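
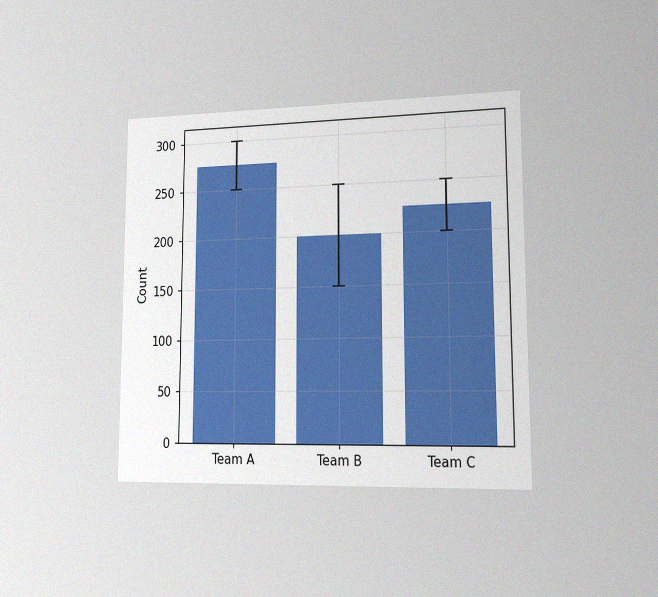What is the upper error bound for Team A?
300

The chart is viewed slightly from the right, with some photo noise. The Team A bar's upper whisker reaches 300.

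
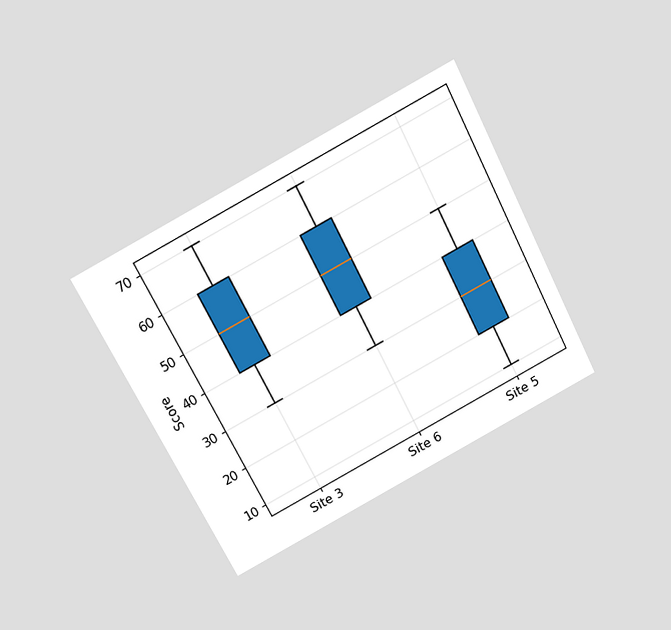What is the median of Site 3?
The chart is tilted about 27° counter-clockwise and viewed slightly from above. The median line in the Site 3 box sits at 50.

50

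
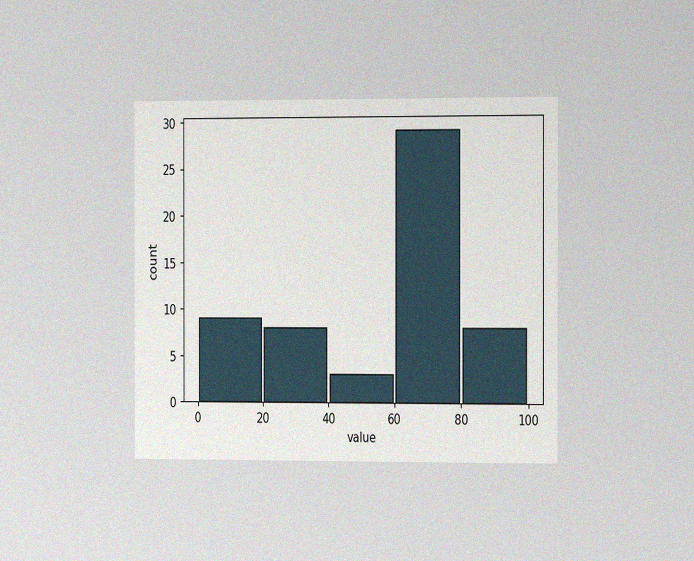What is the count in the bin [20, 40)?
The chart is viewed slightly from the right, with some photo noise. The [20, 40) bin has height 8.

8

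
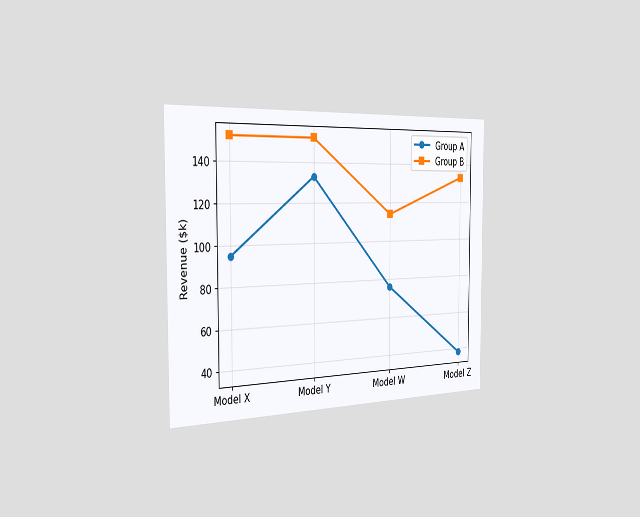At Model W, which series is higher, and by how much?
The chart is viewed slightly from the left. At Model W, Group B sits above the other line by $38k.

Group B, by $38k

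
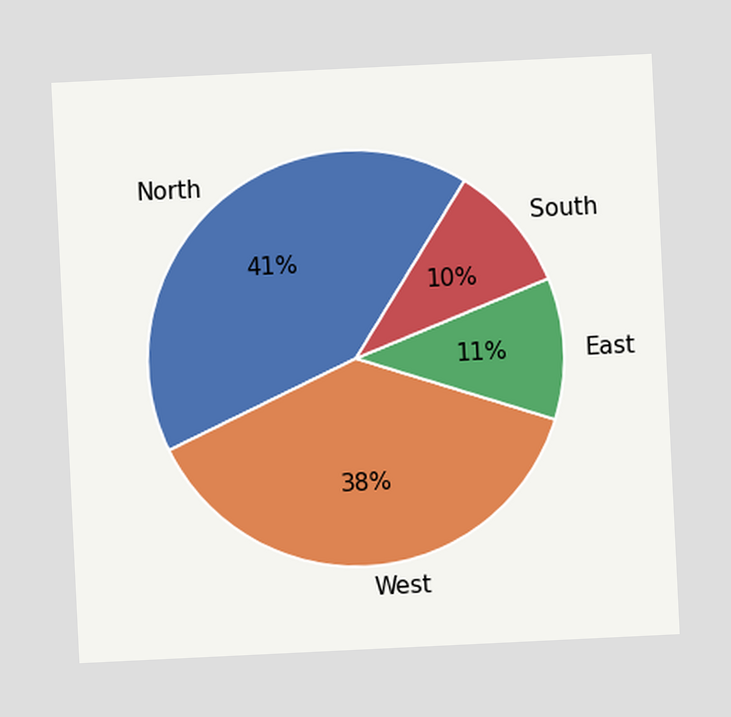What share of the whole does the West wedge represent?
38%

The chart is tilted about 3° counter-clockwise. The West slice takes up 38% of the pie.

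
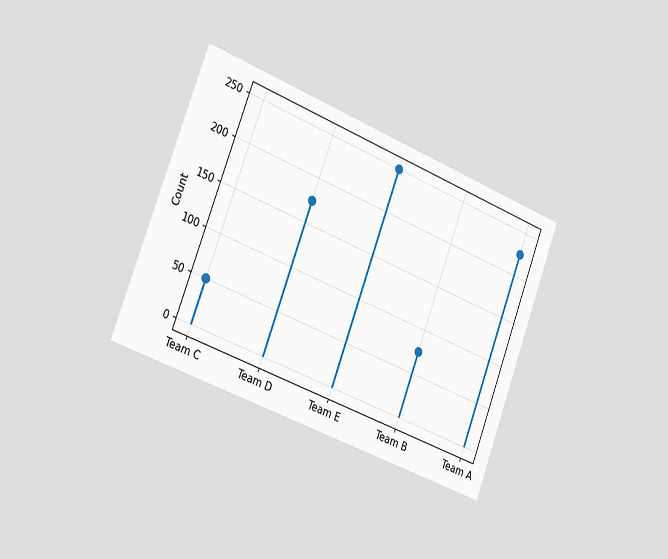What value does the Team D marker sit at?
175

The chart is tilted about 21° clockwise and viewed slightly from the left. The Team D marker sits at 175.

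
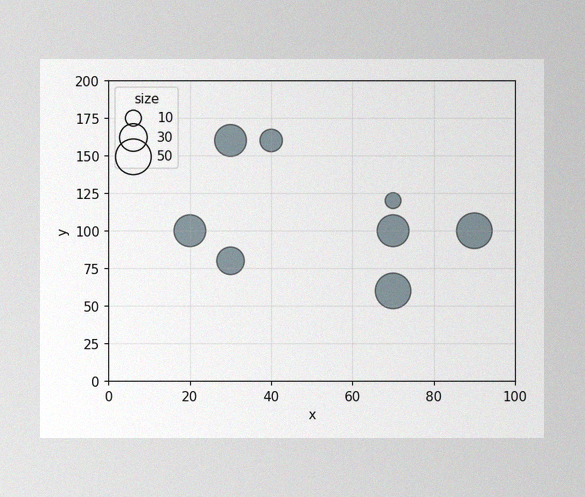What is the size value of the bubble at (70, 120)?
The image has some photo noise and uneven lighting. Matching the bubble at (70, 120) against the size legend gives 10.

10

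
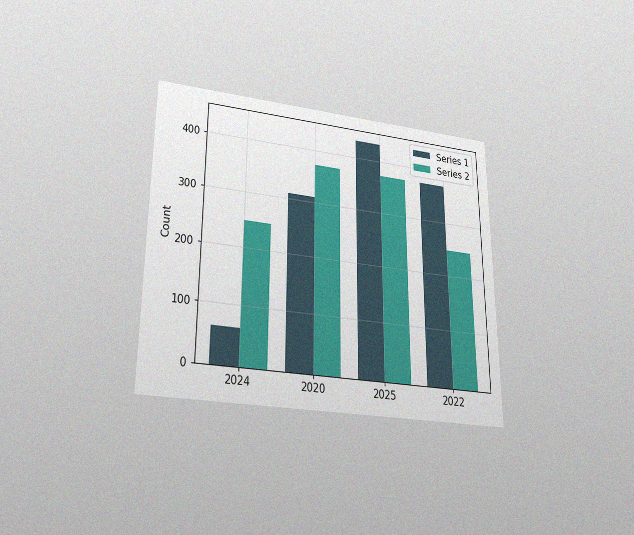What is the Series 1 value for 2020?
The chart is viewed slightly from below, with some photo noise. The Series 1 bar at 2020 reaches 310 on the y-axis.

310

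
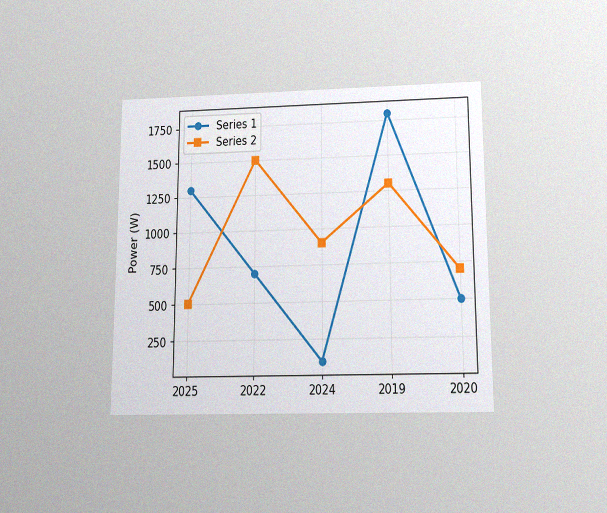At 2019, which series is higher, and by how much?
Series 1, by 500W

The chart is viewed slightly from below, with some photo noise. At 2019, Series 1 sits above the other line by 500W.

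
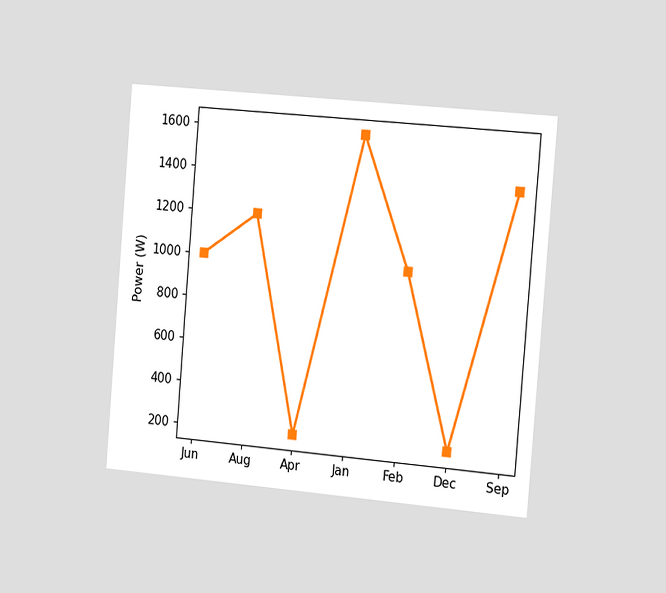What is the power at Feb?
The chart is tilted about 5° clockwise and viewed slightly from the right. At Feb, the line is at 1000W.

1000W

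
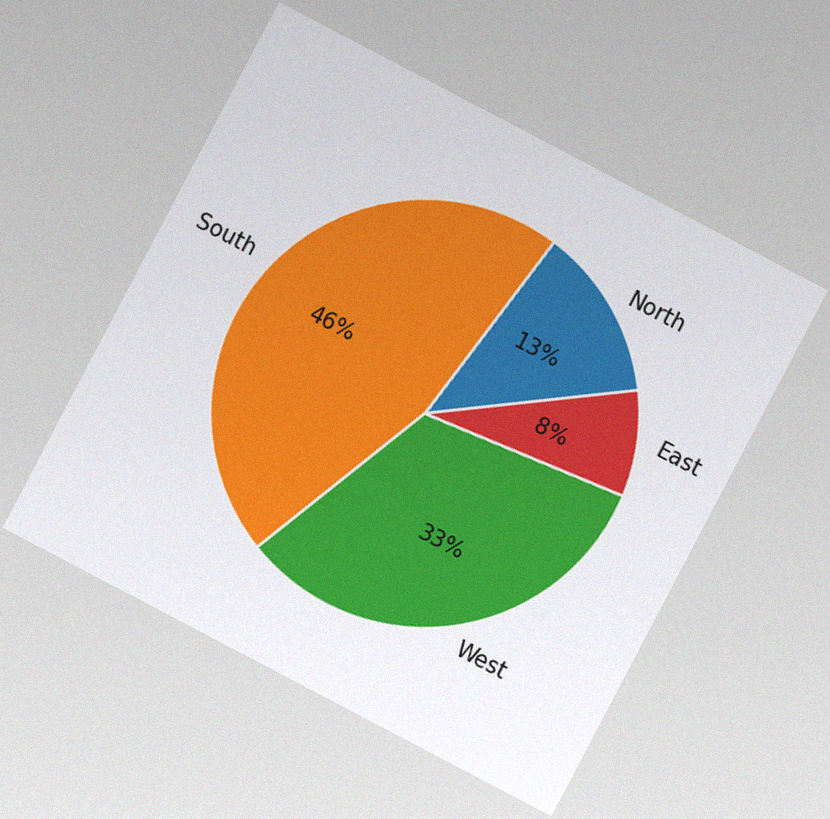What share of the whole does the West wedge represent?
33%

The chart is tilted about 28° clockwise, with some photo noise. The West slice takes up 33% of the pie.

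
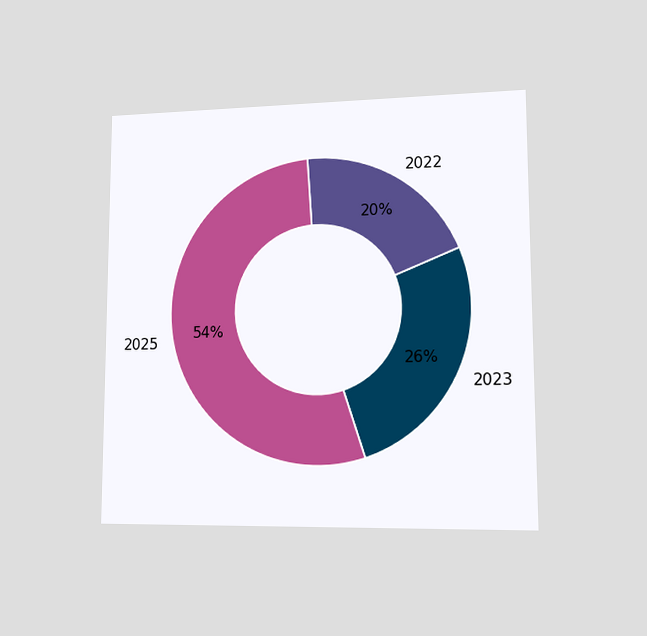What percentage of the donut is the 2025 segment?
54%

The chart is viewed at a slight angle. The 2025 segment takes up 54% of the ring.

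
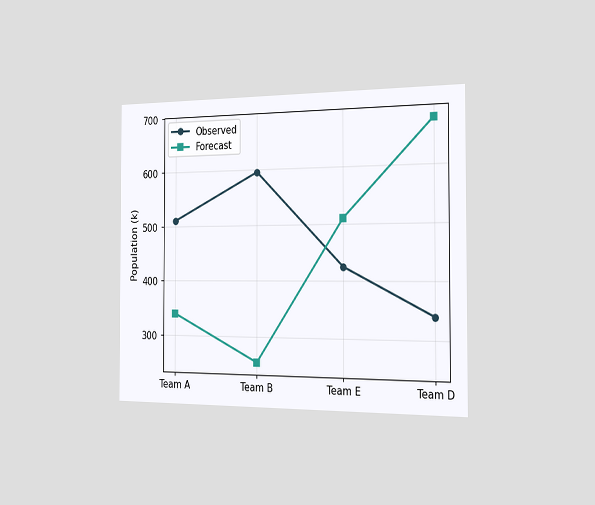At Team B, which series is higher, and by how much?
The chart is viewed slightly from the right. At Team B, Observed sits above the other line by 340k.

Observed, by 340k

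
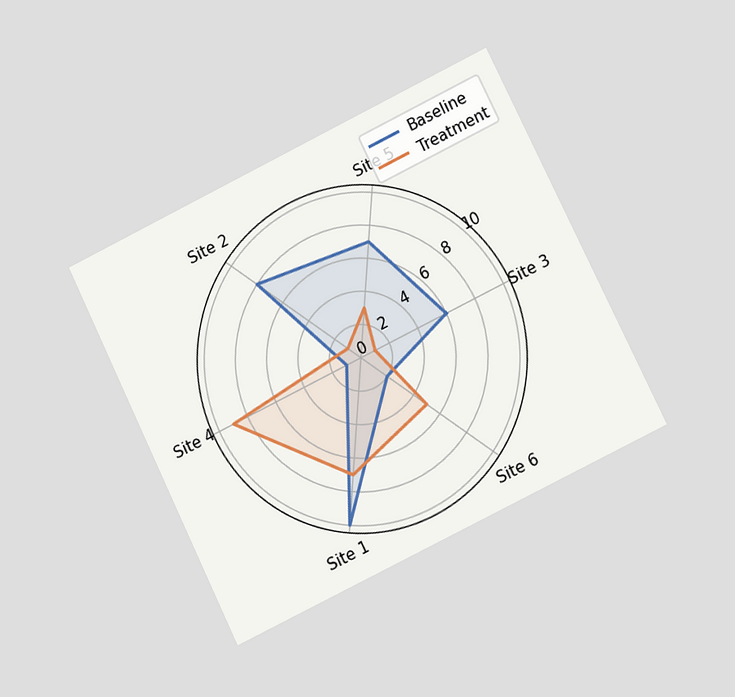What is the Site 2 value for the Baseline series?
The chart is tilted about 26° counter-clockwise and viewed at a slight angle. On the Site 2 axis, Baseline reaches 8.

8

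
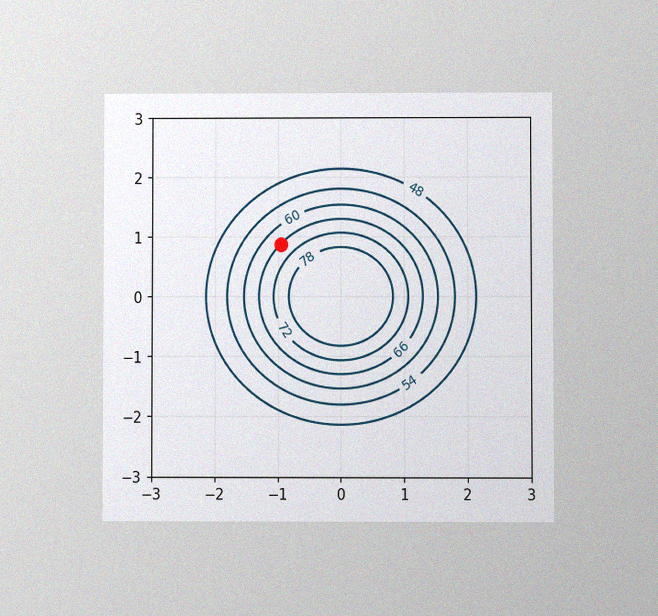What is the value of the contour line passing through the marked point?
The chart is viewed at a slight angle, with some photo noise. The marked point sits on the contour labelled 66.

66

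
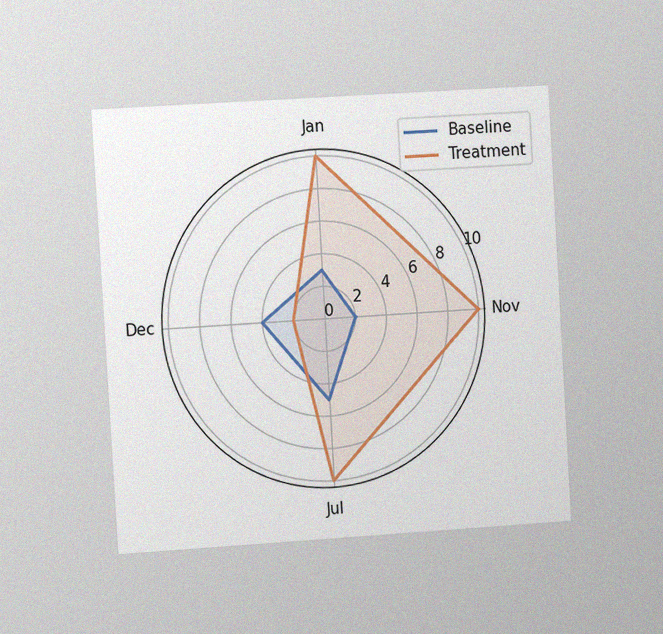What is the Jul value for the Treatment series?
The chart is tilted about 3° counter-clockwise and viewed slightly from the left, with some photo noise. On the Jul axis, Treatment reaches 10.

10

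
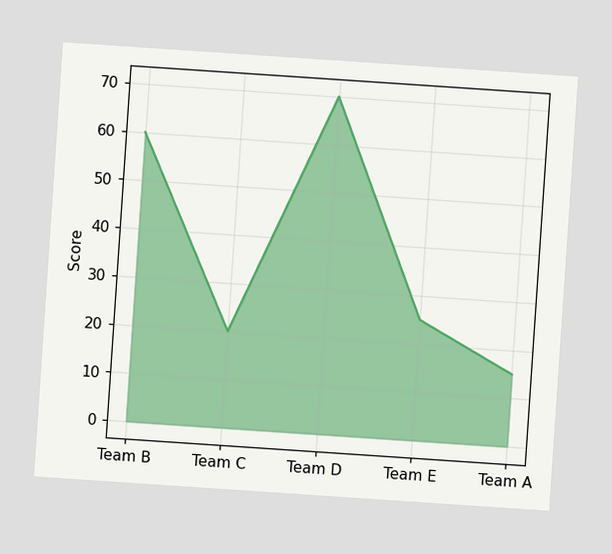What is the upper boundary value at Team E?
The chart is tilted about 4° clockwise. At Team E the upper boundary is at 25.

25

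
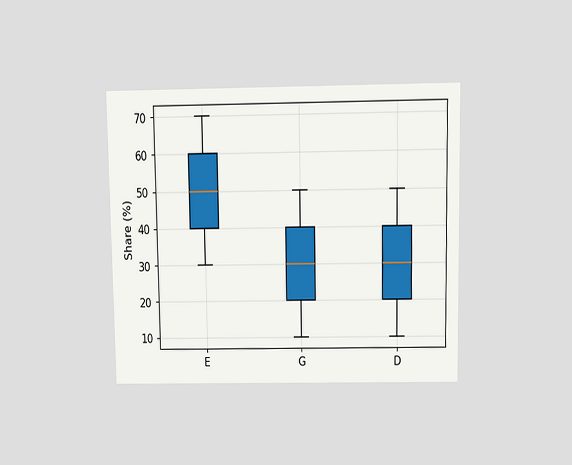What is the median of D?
The chart is viewed slightly from above. The median line in the D box sits at 30%.

30%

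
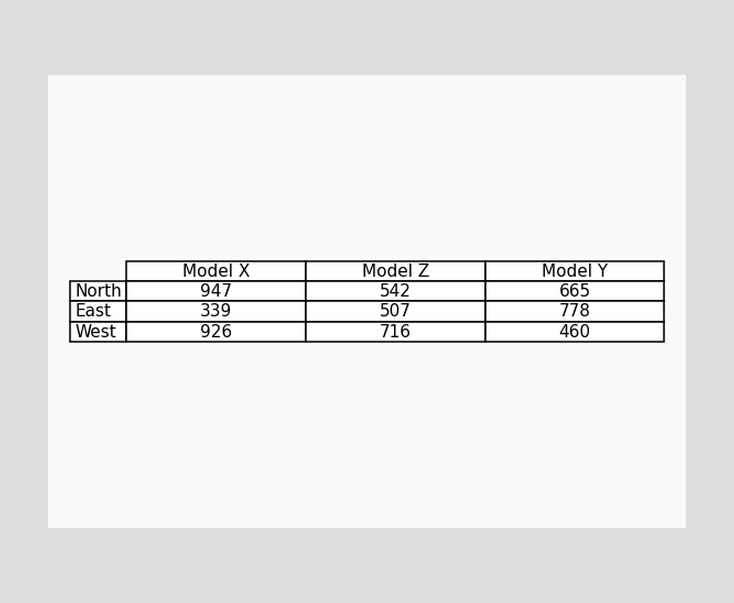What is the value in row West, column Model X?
The (West, Model X) cell reads 926.

926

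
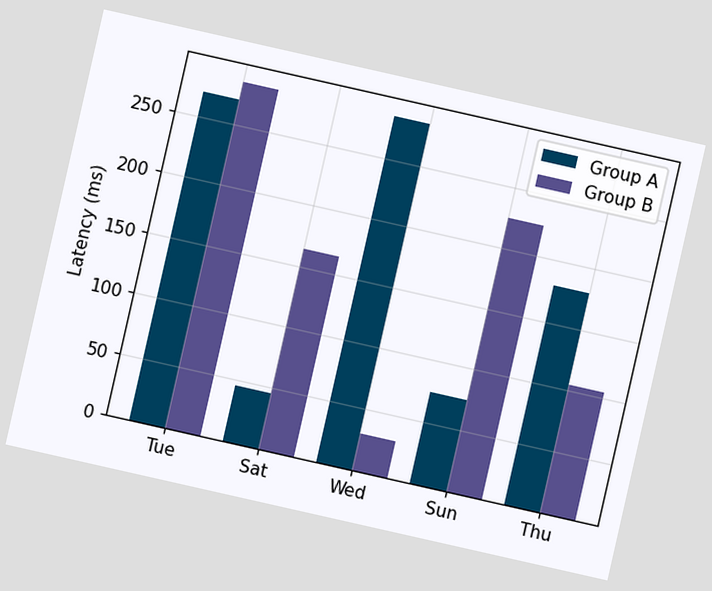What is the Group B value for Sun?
225ms

The chart is tilted about 13° clockwise. The Group B bar at Sun reaches 225ms on the y-axis.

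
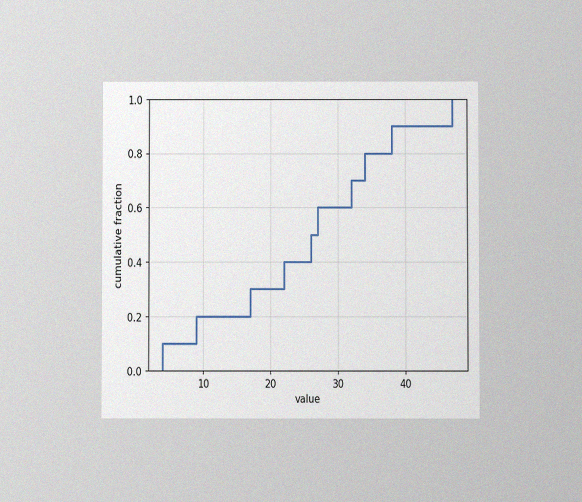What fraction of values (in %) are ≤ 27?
The chart is viewed at a slight angle, with some photo noise. At x=27 the ECDF step is at 60%.

60%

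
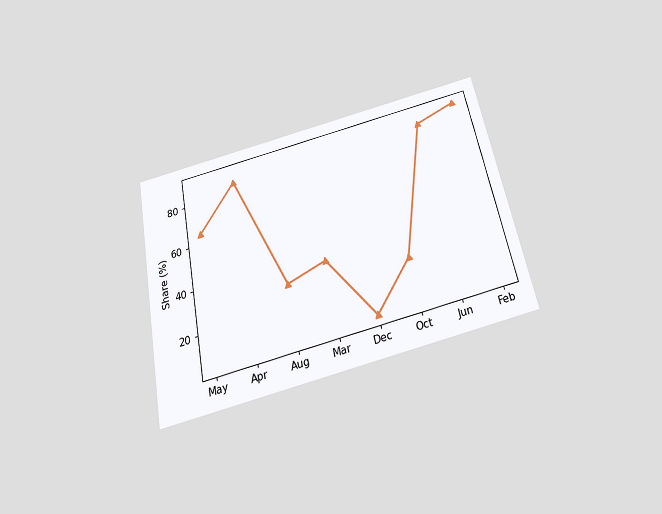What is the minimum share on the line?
The chart is tilted about 11° counter-clockwise and viewed slightly from below. The lowest point is at Dec, and reading across to the y-axis gives 5%.

5%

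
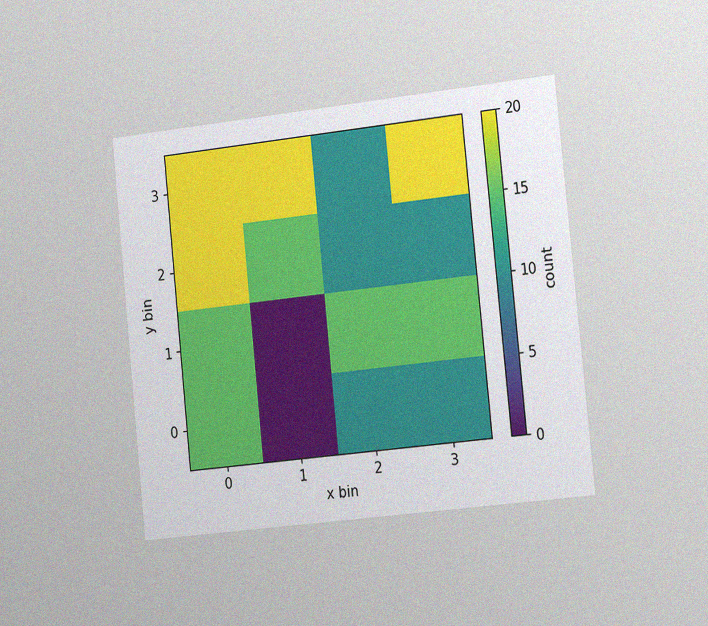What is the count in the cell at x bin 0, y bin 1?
The chart is tilted about 6° counter-clockwise and viewed slightly from the right, with some photo noise. Matching the cell (0, 1) against the colorbar gives 15.

15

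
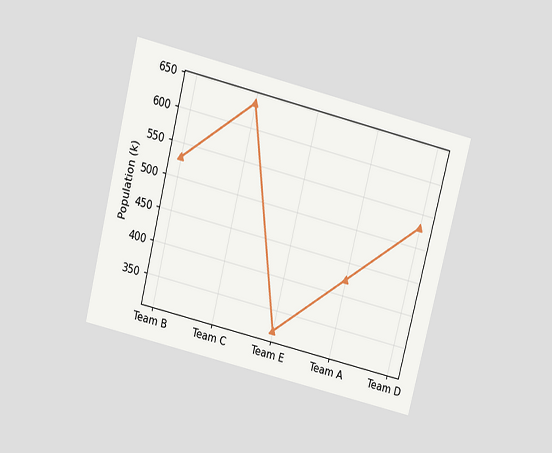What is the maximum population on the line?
636k

The chart is tilted about 14° clockwise and viewed slightly from above. The highest point is at Team C, and reading across to the y-axis gives 636k.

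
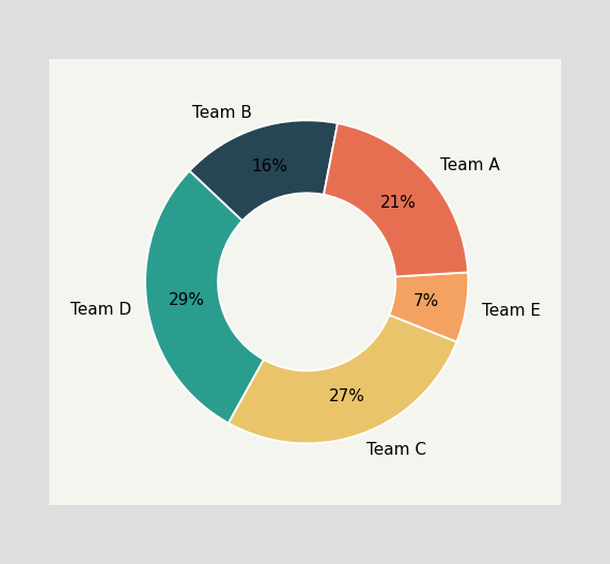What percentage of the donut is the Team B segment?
16%

The Team B segment takes up 16% of the ring.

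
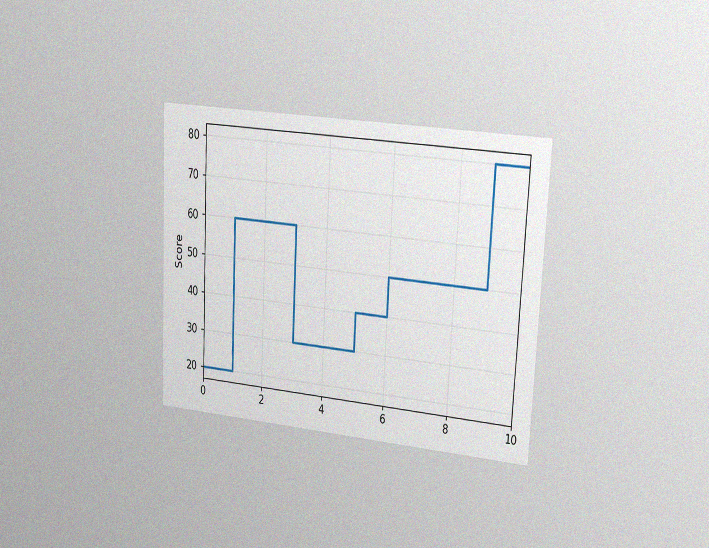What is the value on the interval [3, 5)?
The chart is tilted about 3° clockwise and viewed slightly from the right, with some photo noise. On [3, 5) the step sits at 30.

30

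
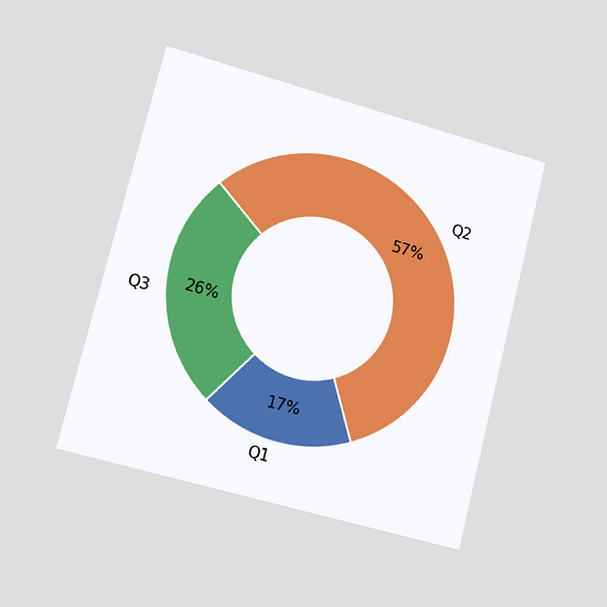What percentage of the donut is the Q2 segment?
The chart is tilted about 14° clockwise and viewed slightly from the left. The Q2 segment takes up 57% of the ring.

57%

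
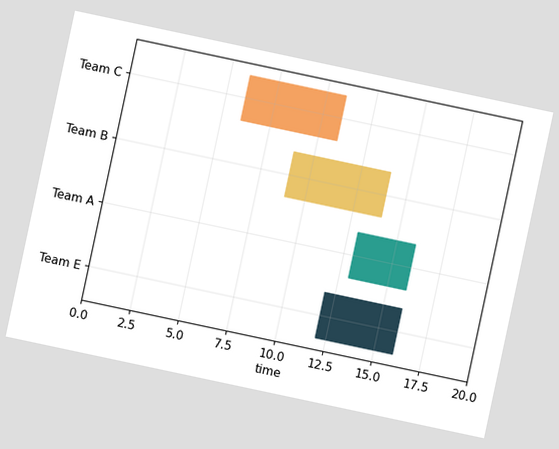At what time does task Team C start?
6

The chart is tilted about 12° clockwise. The Team C bar begins at t=6.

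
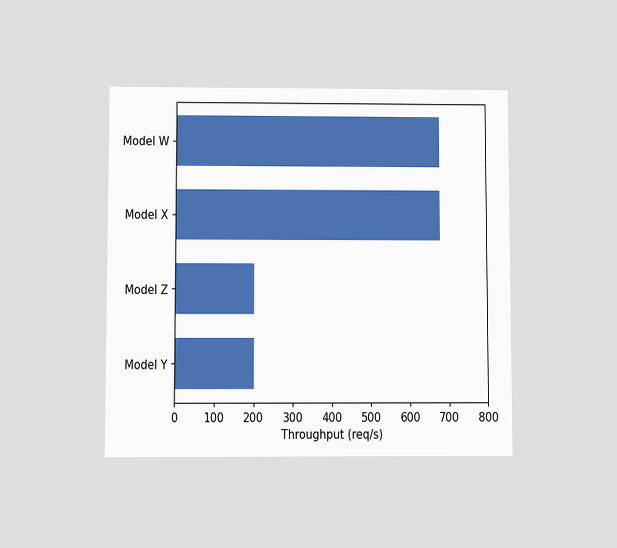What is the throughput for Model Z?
The chart is viewed at a slight angle. Reading along the chart's x-axis, the Model Z bar reaches 200req/s.

200req/s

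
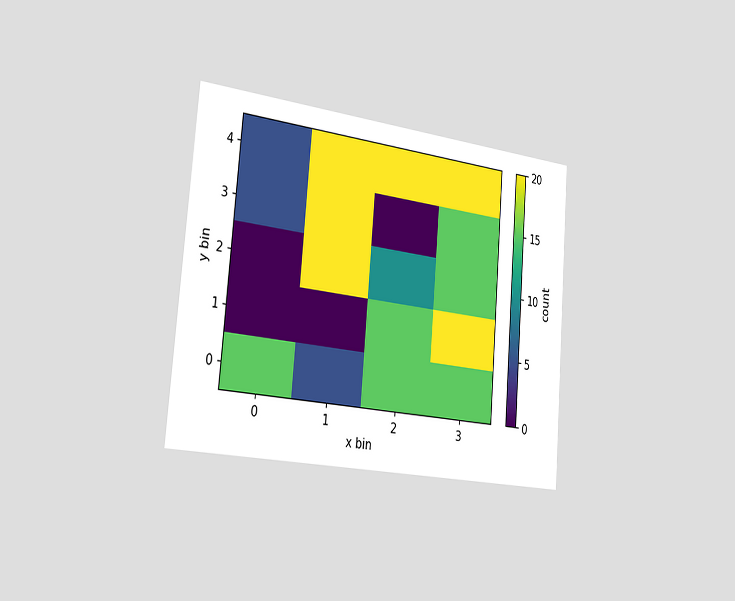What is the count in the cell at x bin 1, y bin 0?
5

The chart is tilted about 5° clockwise and viewed slightly from the left. Matching the cell (1, 0) against the colorbar gives 5.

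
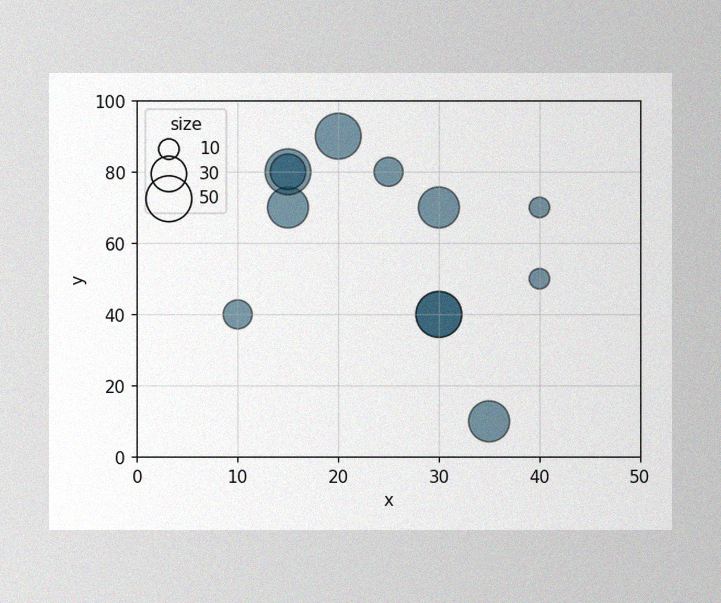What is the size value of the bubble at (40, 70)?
10

The image has some photo noise and uneven lighting. Matching the bubble at (40, 70) against the size legend gives 10.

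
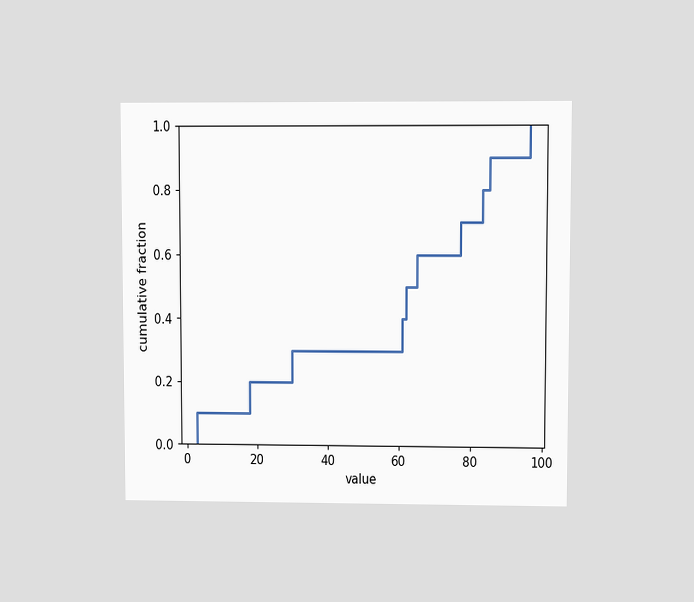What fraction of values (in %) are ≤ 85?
The chart is viewed at a slight angle. At x=85 the ECDF step is at 90%.

90%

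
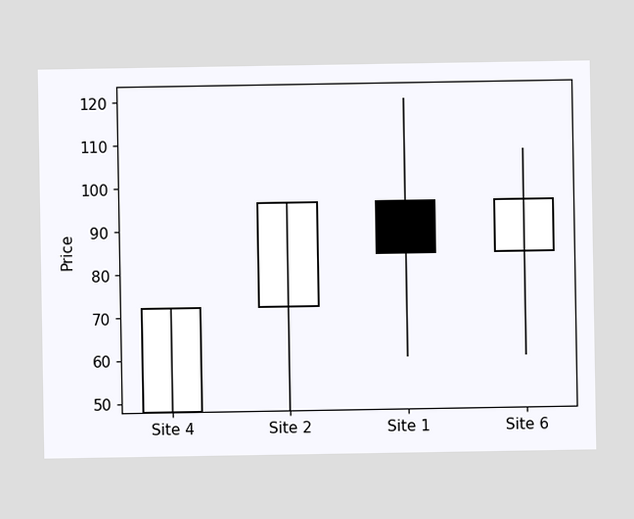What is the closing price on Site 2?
The Site 2 candle closes at 96.

96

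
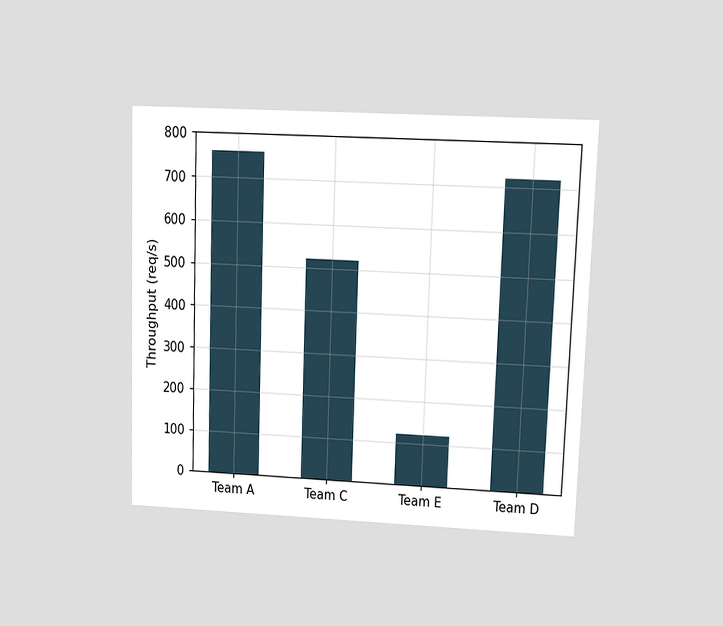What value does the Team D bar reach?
720req/s

The chart is tilted about 2° clockwise and viewed at a slight angle. Reading along the chart's y-axis, the Team D bar reaches 720req/s.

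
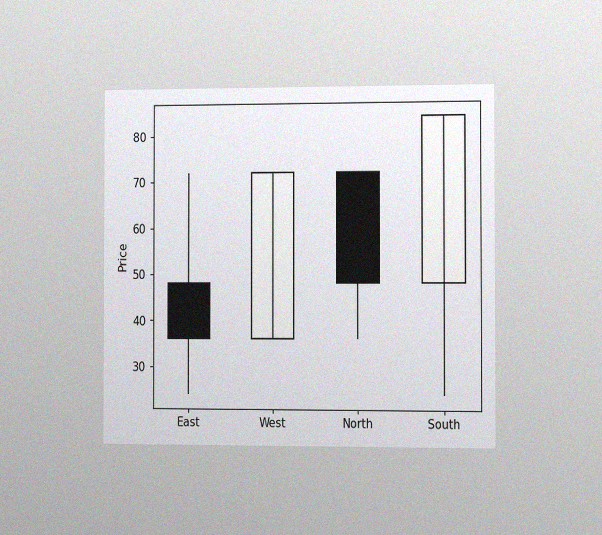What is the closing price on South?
84

The chart is viewed slightly from the right, with some photo noise. The South candle closes at 84.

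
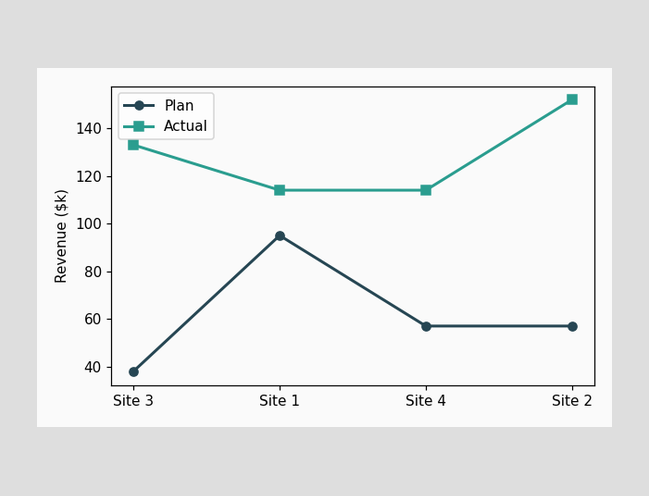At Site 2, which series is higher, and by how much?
At Site 2, Actual sits above the other line by $95k.

Actual, by $95k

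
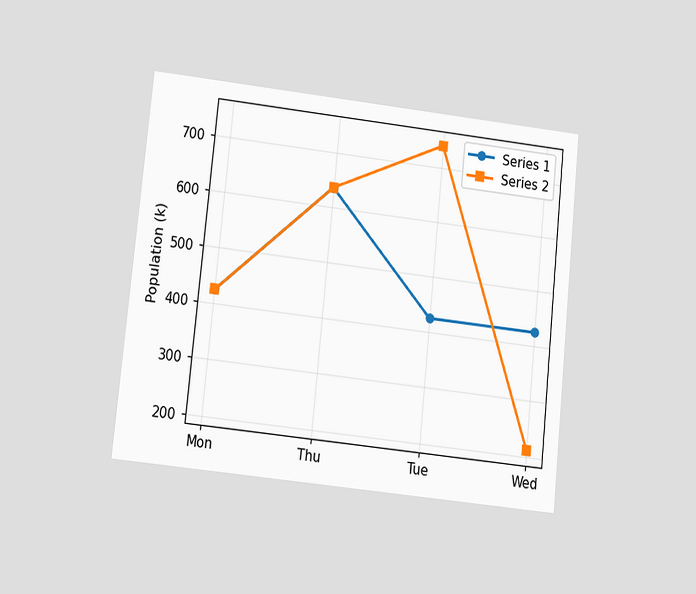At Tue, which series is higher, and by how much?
Series 2, by 318k

The chart is tilted about 6° clockwise and viewed at a slight angle. At Tue, Series 2 sits above the other line by 318k.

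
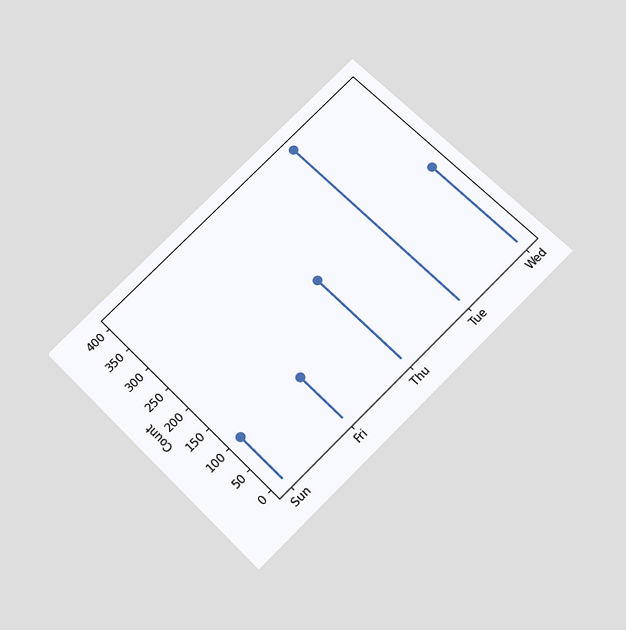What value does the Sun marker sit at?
100

The chart is tilted about 45° counter-clockwise and viewed slightly from below. The Sun marker sits at 100.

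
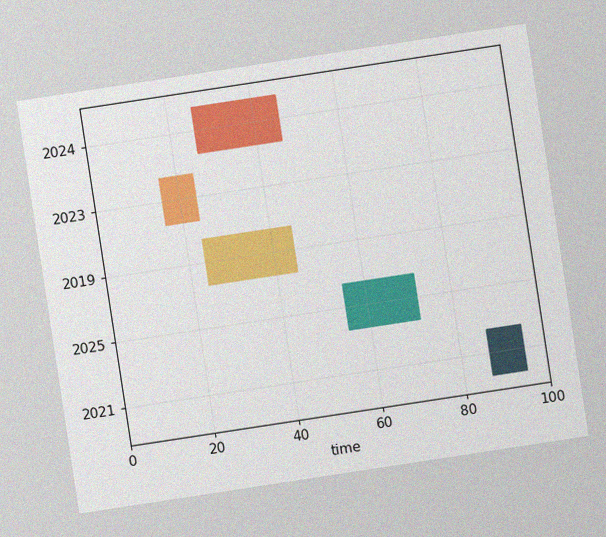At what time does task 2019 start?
24

The chart is tilted about 9° counter-clockwise, with some photo noise. The 2019 bar begins at t=24.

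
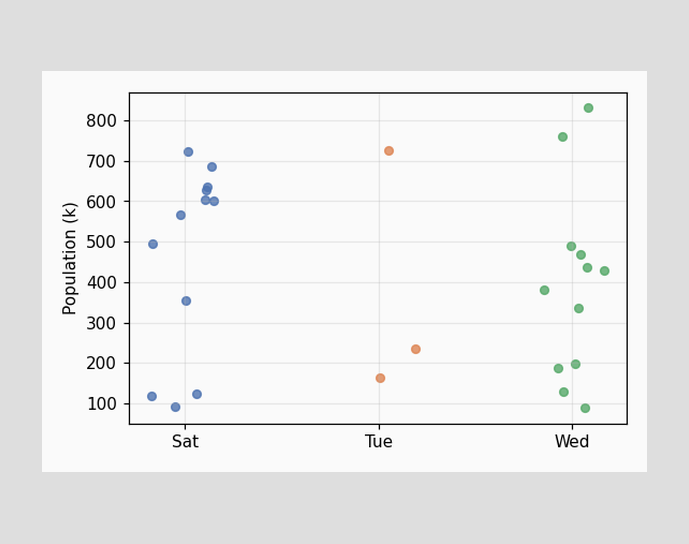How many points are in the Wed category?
Counting the markers in the Wed column gives 12.

12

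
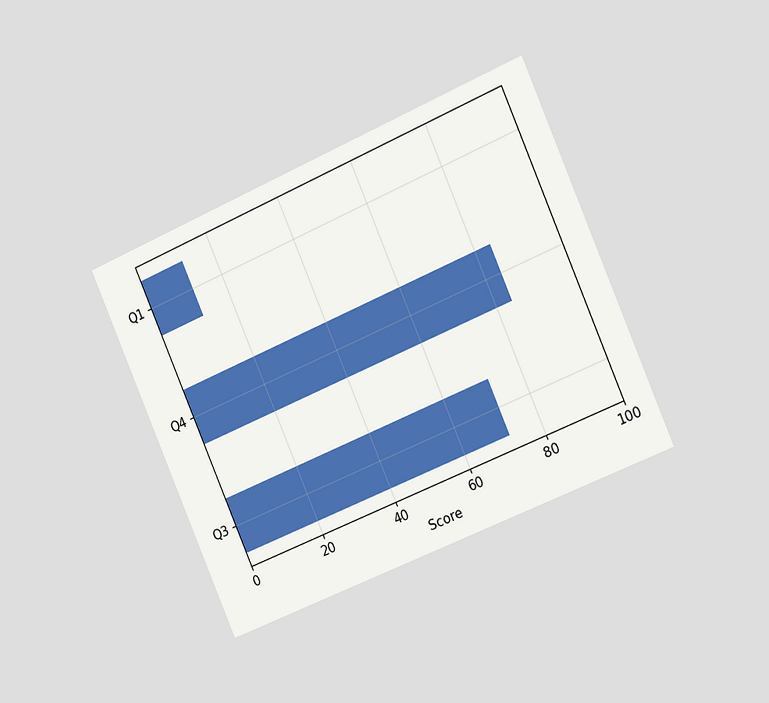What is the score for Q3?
The chart is tilted about 23° counter-clockwise and viewed slightly from the right. Reading along the chart's x-axis, the Q3 bar reaches 72.

72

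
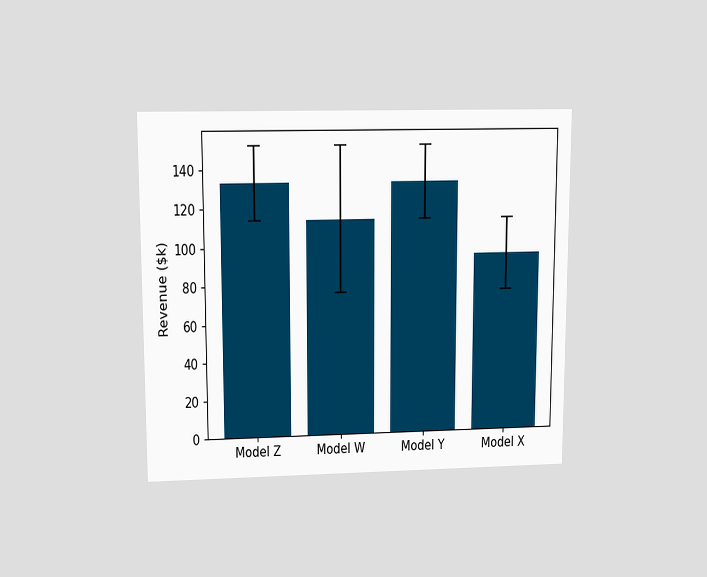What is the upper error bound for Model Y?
$152k

The chart is viewed slightly from above. The Model Y bar's upper whisker reaches $152k.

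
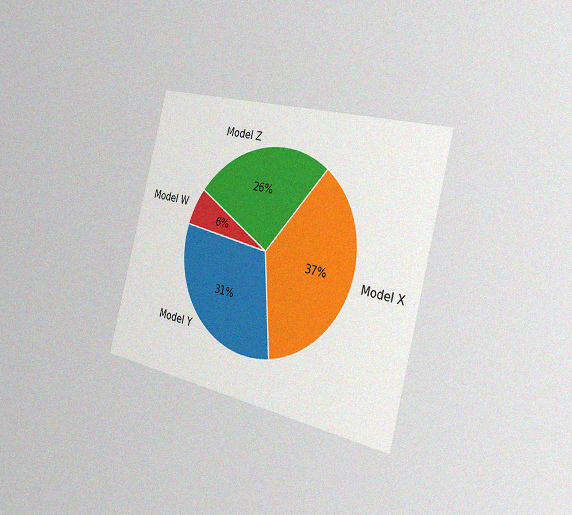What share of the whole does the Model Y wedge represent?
31%

The chart is tilted about 14° clockwise and viewed slightly from the right, with some photo noise. The Model Y slice takes up 31% of the pie.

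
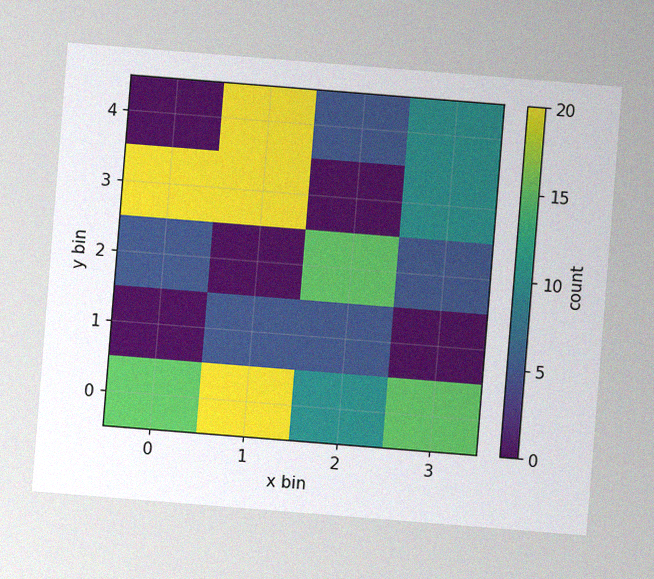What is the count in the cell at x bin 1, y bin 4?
20

The chart is tilted about 5° clockwise, with some photo noise. Matching the cell (1, 4) against the colorbar gives 20.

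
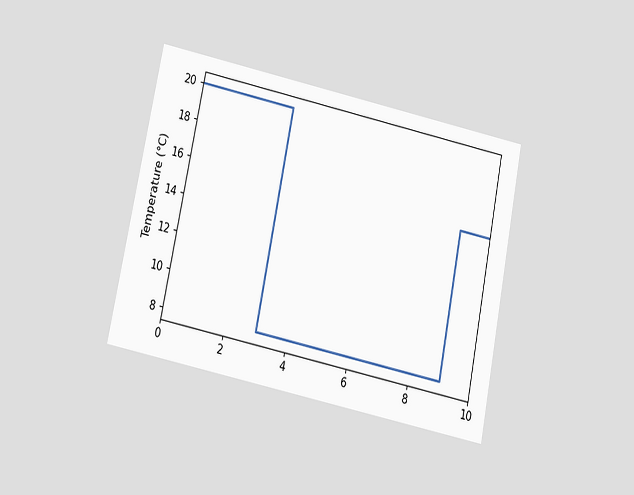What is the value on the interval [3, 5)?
The chart is tilted about 12° clockwise and viewed slightly from below. On [3, 5) the step sits at 8°C.

8°C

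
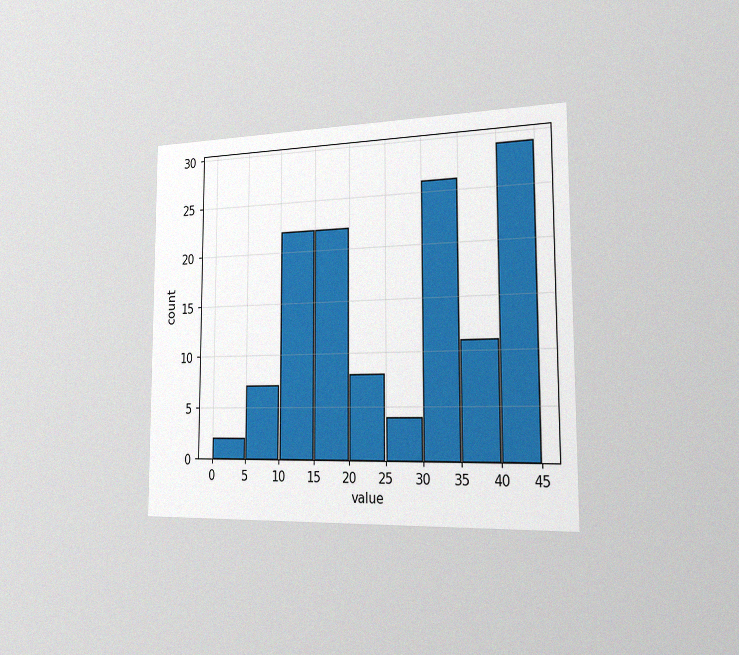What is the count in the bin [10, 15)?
22

The chart is viewed slightly from the right, with some photo noise. The [10, 15) bin has height 22.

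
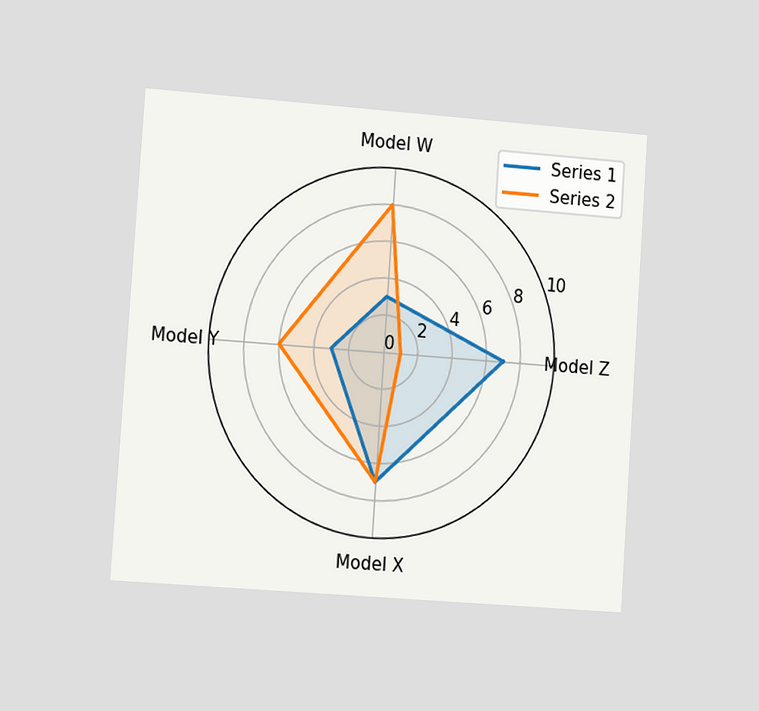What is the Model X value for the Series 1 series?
7

The chart is tilted about 4° clockwise and viewed slightly from the left. On the Model X axis, Series 1 reaches 7.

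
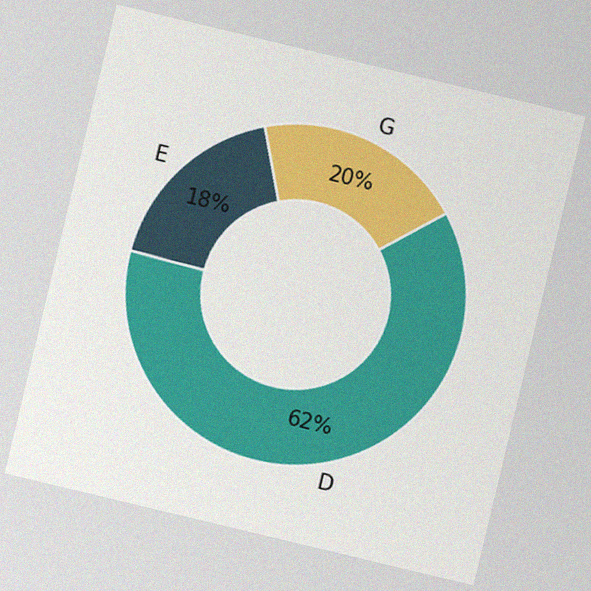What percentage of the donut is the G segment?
The chart is tilted about 13° clockwise, with some photo noise. The G segment takes up 20% of the ring.

20%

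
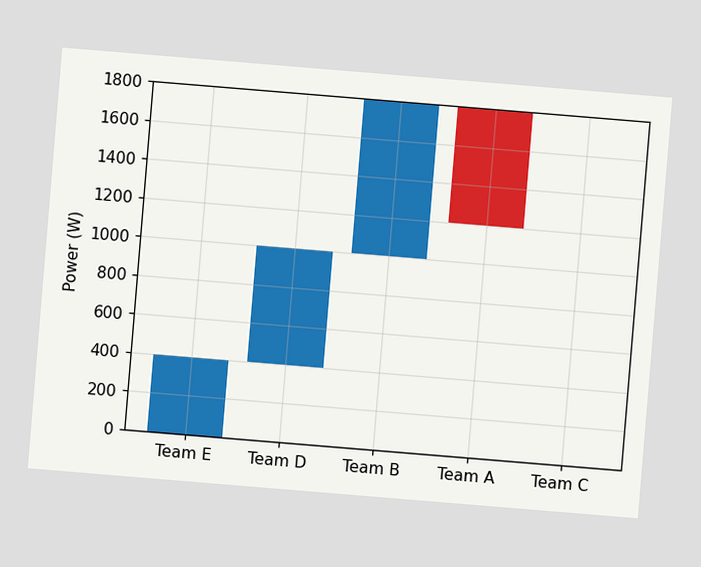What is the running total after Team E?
400W

The chart is tilted about 5° clockwise. After Team E the running total reaches 400W.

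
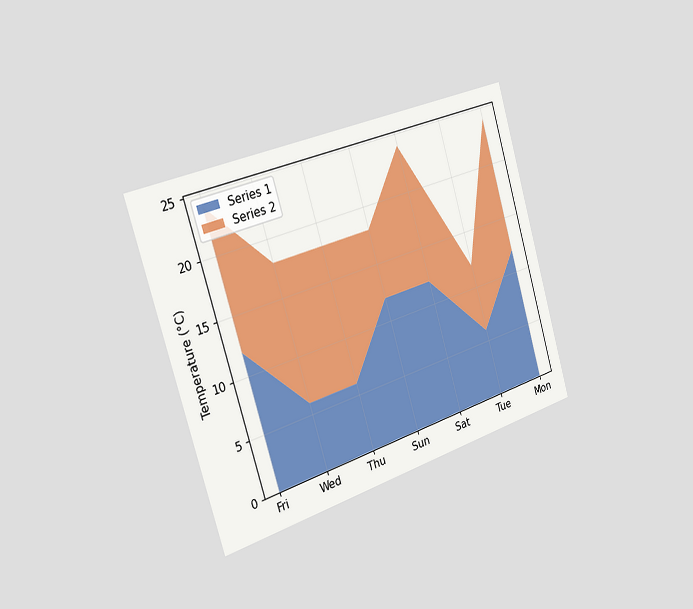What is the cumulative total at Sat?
24°C

The chart is tilted about 17° counter-clockwise and viewed slightly from the left. The stacked total at Sat reaches 24°C.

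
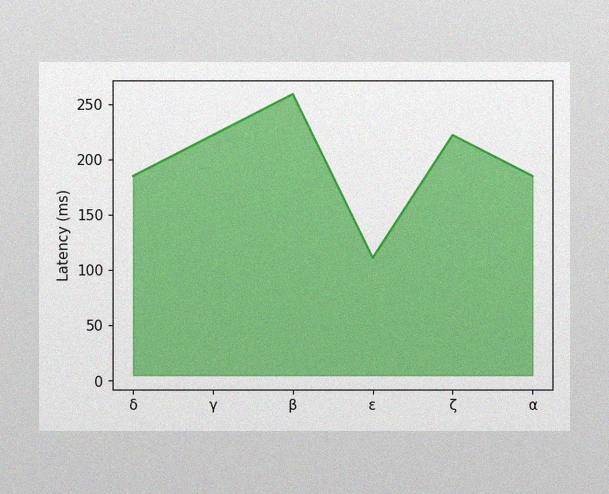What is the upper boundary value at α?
The image has some photo noise and uneven lighting. At α the upper boundary is at 185ms.

185ms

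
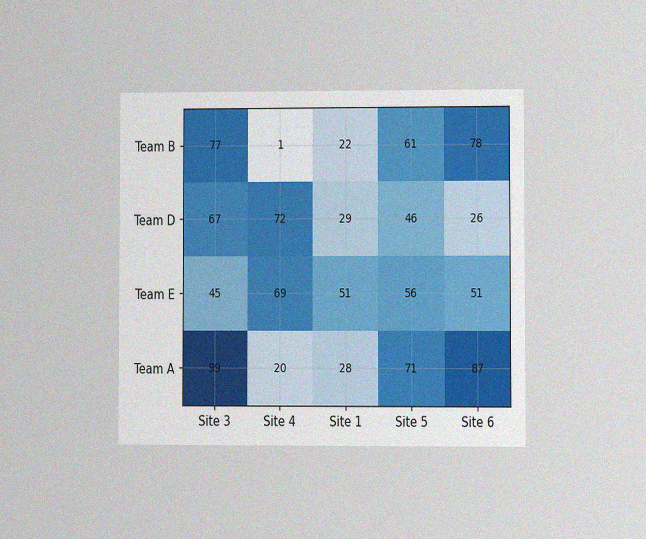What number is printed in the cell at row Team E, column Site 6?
The chart is viewed at a slight angle, with some photo noise. The (Team E, Site 6) cell reads 51.

51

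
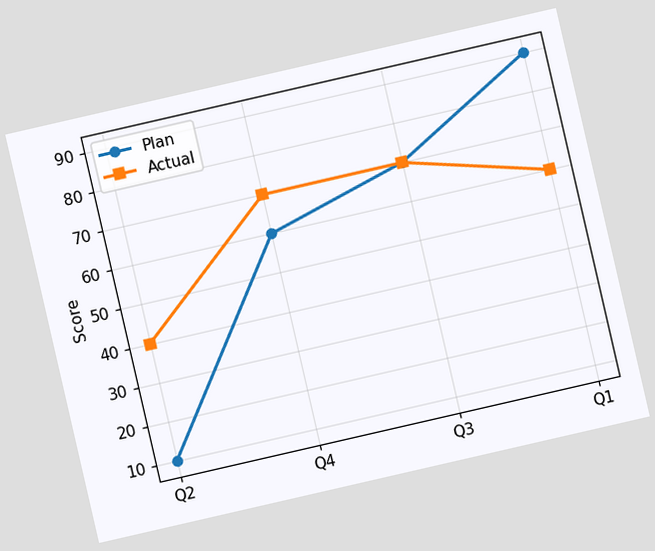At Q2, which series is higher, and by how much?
Actual, by 30

The chart is tilted about 13° counter-clockwise. At Q2, Actual sits above the other line by 30.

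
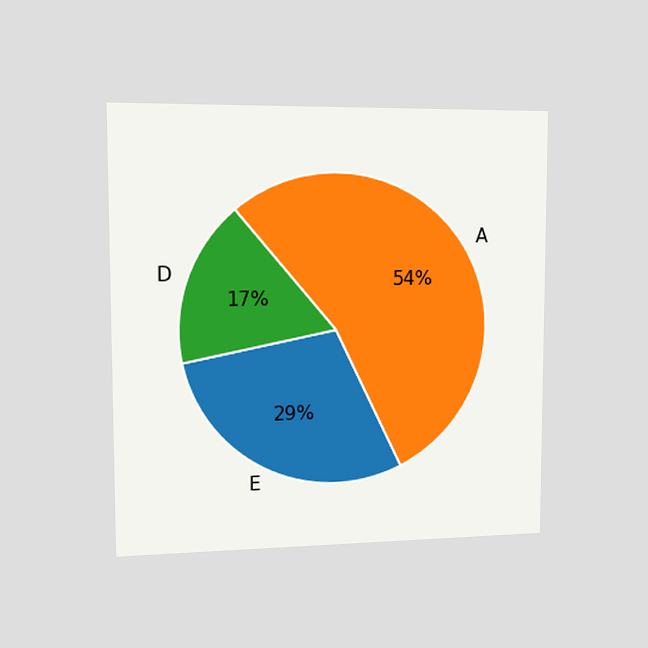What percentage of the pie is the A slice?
54%

The chart is viewed slightly from the left. The A slice takes up 54% of the pie.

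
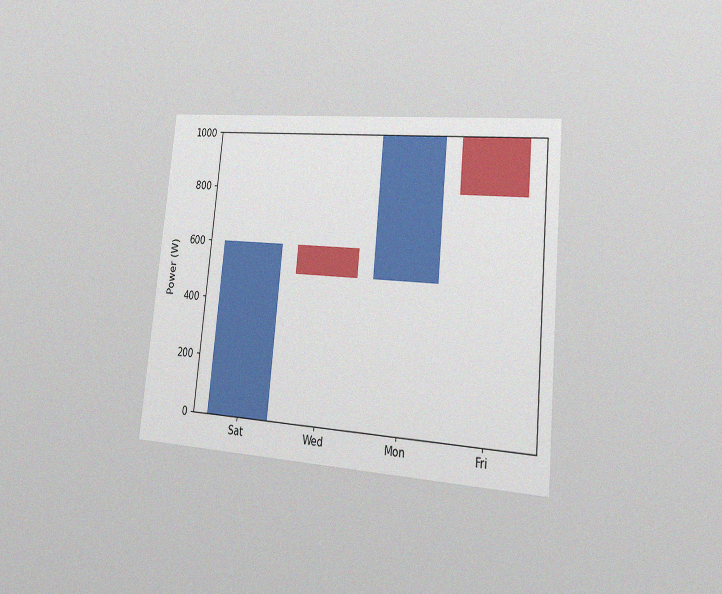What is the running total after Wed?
The chart is tilted about 6° clockwise and viewed slightly from the right, with some photo noise. After Wed the running total reaches 500W.

500W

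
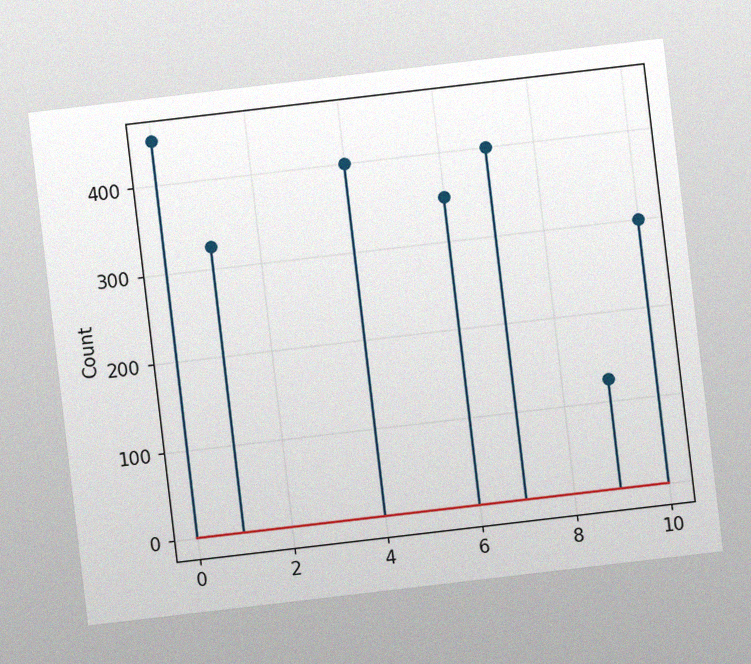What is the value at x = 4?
400

The chart is tilted about 7° counter-clockwise, with some photo noise. The stem at x=4 reaches 400.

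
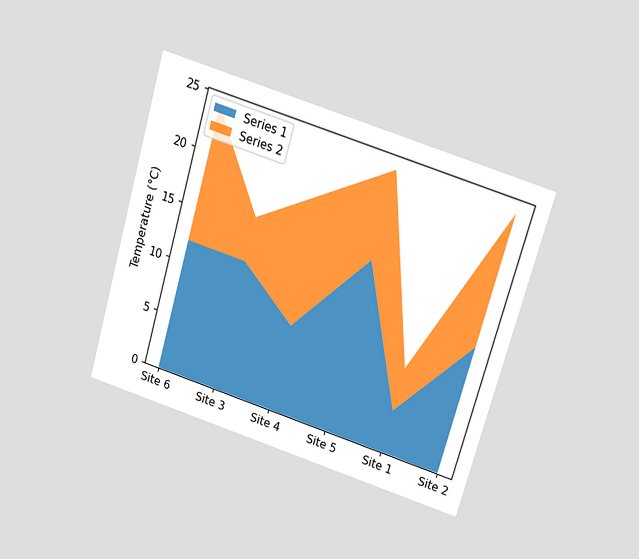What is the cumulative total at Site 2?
The chart is tilted about 16° clockwise and viewed slightly from above. The stacked total at Site 2 reaches 24°C.

24°C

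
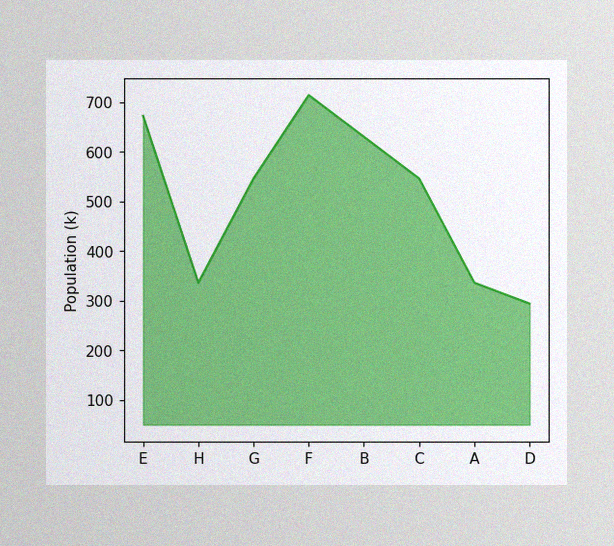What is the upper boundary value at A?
The image has some photo noise and uneven lighting. At A the upper boundary is at 336k.

336k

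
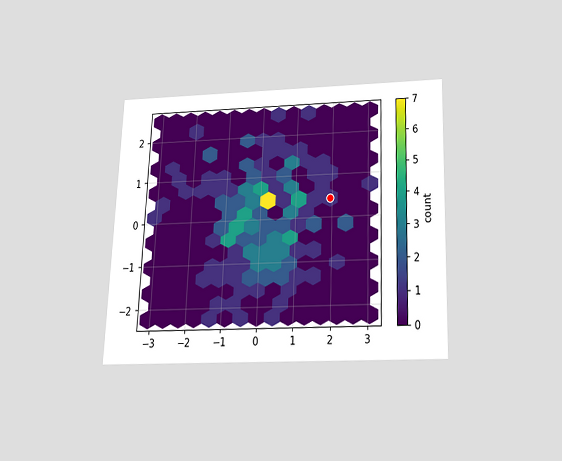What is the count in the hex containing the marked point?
The chart is tilted about 2° clockwise and viewed slightly from below. The marked hex reads 1 on the colorbar.

1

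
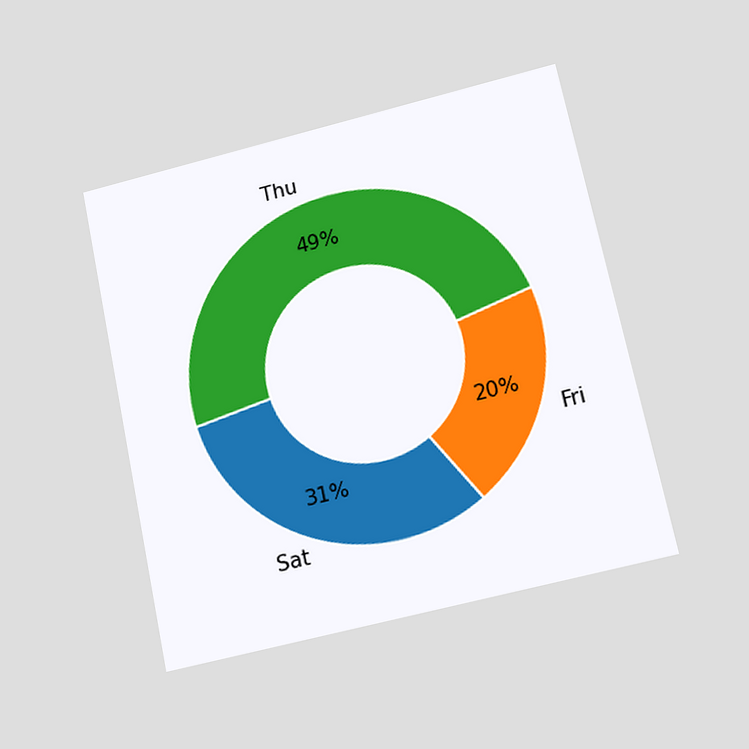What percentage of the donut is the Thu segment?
49%

The chart is tilted about 12° counter-clockwise and viewed at a slight angle. The Thu segment takes up 49% of the ring.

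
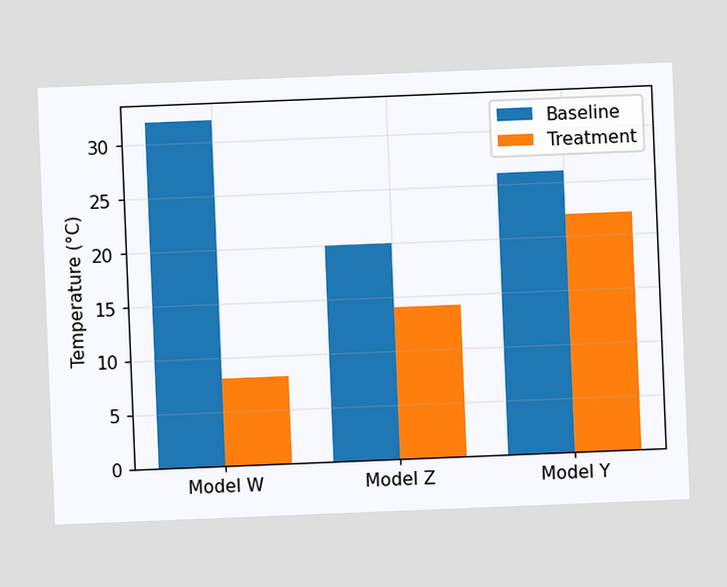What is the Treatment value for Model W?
The chart is tilted about 2° counter-clockwise. The Treatment bar at Model W reaches 8°C on the y-axis.

8°C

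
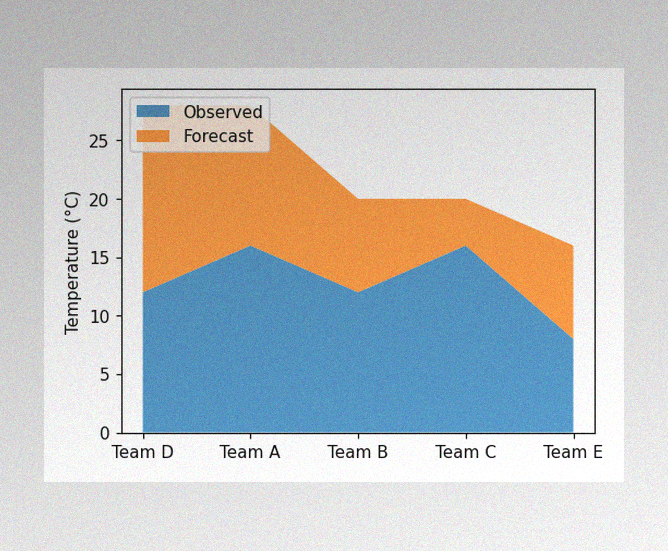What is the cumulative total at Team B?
20°C

The image has some photo noise and uneven lighting. The stacked total at Team B reaches 20°C.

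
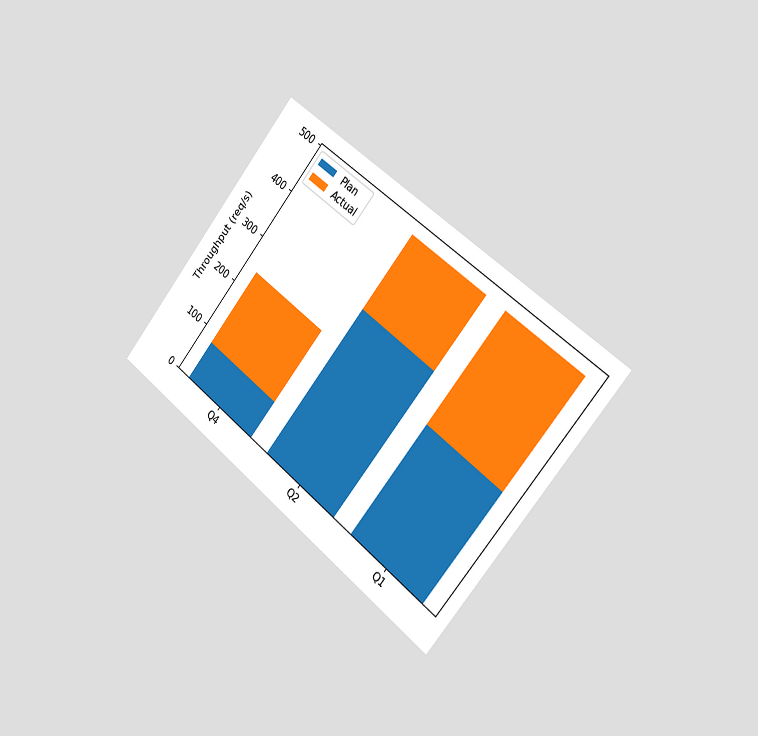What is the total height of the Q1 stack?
The chart is tilted about 39° clockwise and viewed slightly from the right. The Q1 stack's top reaches 480req/s on the y-axis.

480req/s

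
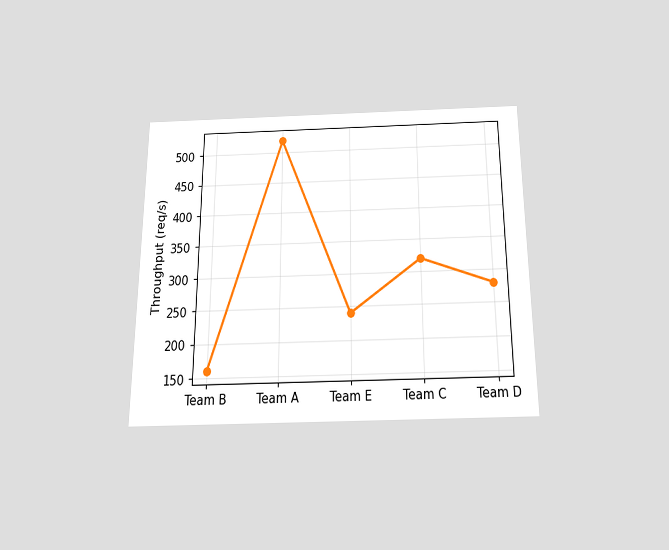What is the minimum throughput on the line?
160req/s

The chart is viewed slightly from below. The lowest point is at Team B, and reading across to the y-axis gives 160req/s.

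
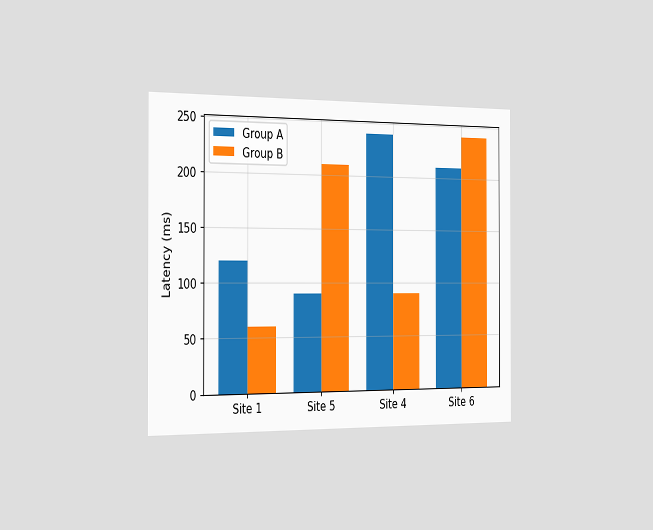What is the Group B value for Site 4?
The chart is viewed slightly from the left. The Group B bar at Site 4 reaches 90ms on the y-axis.

90ms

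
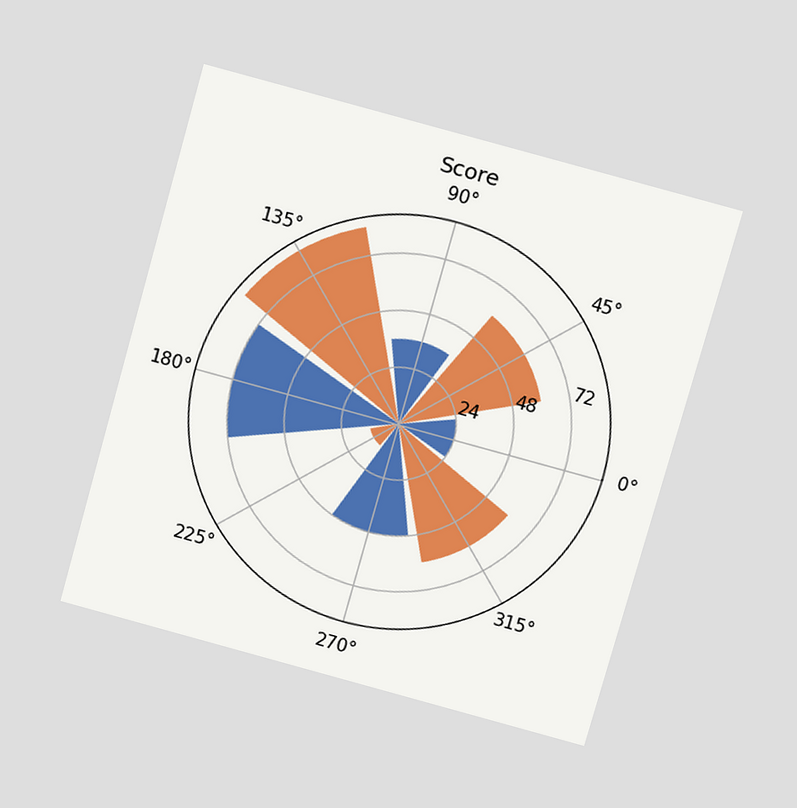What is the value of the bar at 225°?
12

The chart is tilted about 16° clockwise and viewed at a slight angle. The bar at 225° reaches 12 on the radial axis.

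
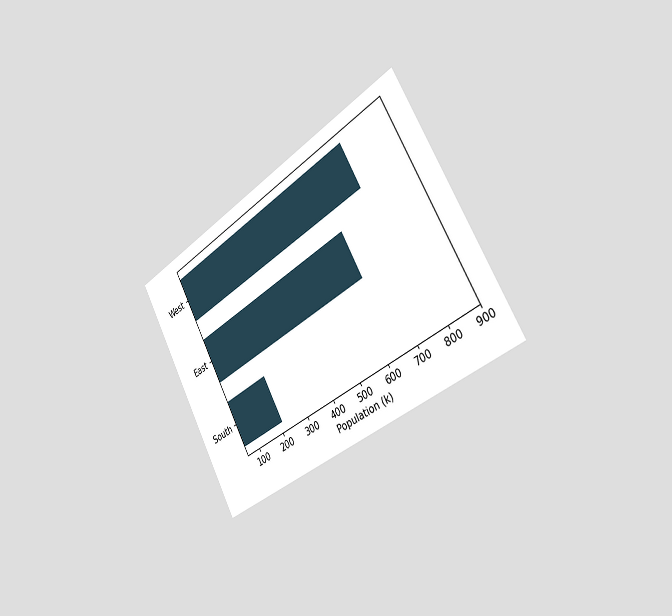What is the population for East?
The chart is tilted about 30° counter-clockwise and viewed slightly from the right. Reading along the chart's x-axis, the East bar reaches 636k.

636k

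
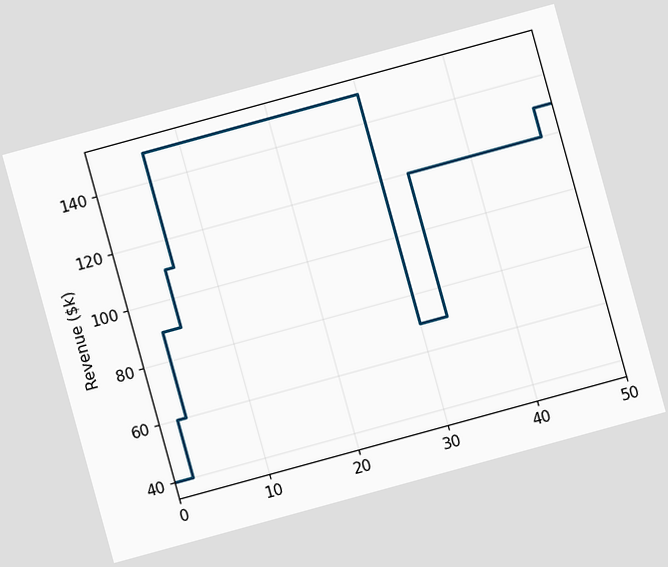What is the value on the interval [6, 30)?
$150k

The chart is tilted about 15° counter-clockwise. On [6, 30) the step sits at $150k.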